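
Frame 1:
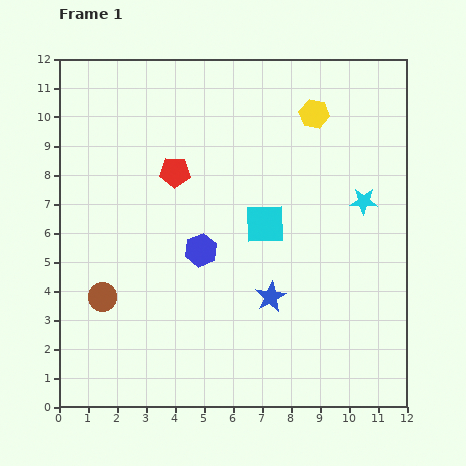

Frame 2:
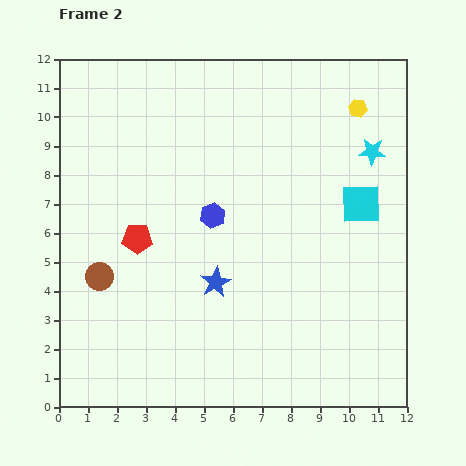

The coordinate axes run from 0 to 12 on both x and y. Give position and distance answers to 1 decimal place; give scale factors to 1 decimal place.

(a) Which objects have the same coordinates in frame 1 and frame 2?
none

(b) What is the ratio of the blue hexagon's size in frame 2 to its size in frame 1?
0.8×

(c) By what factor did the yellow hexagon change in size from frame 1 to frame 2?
0.6×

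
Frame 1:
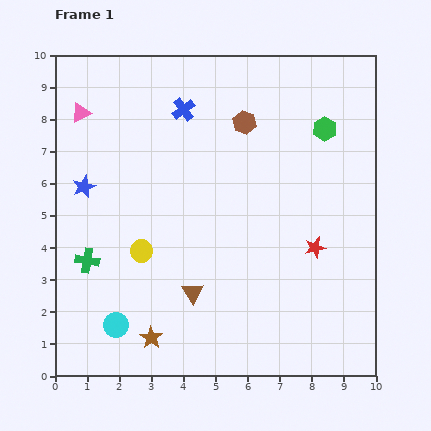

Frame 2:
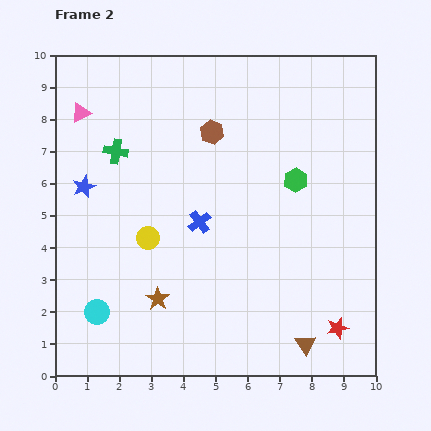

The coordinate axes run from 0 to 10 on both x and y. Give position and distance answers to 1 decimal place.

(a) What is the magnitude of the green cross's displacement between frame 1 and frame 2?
3.5

The green cross moved from (1.0, 3.6) to (1.9, 7.0), a distance of √(0.9² + 3.4²) ≈ 3.5.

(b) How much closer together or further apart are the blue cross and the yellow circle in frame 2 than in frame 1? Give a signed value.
-2.9

Distance in frame 1: 4.6. Distance in frame 2: 1.7.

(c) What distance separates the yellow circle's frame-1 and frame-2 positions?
0.4

The yellow circle moved from (2.7, 3.9) to (2.9, 4.3), a distance of √(0.2² + 0.4²) ≈ 0.4.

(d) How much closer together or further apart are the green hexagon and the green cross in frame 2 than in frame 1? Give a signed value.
-2.8

Distance in frame 1: 8.5. Distance in frame 2: 5.7.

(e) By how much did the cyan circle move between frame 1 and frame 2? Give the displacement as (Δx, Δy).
(-0.6, 0.4)

The cyan circle was at (1.9, 1.6) in frame 1 and (1.3, 2.0) in frame 2.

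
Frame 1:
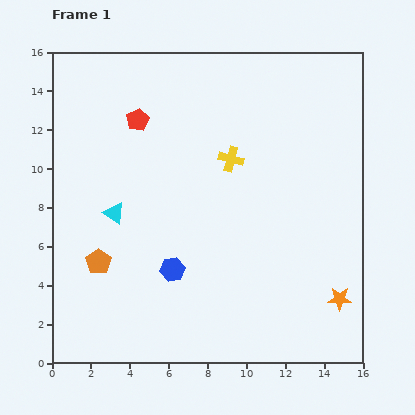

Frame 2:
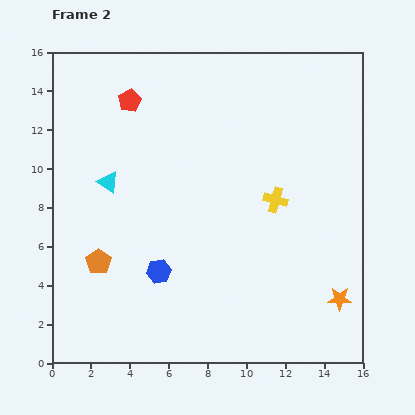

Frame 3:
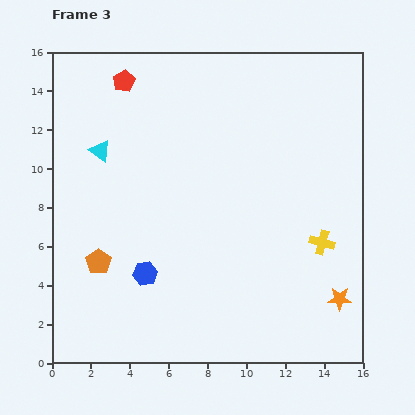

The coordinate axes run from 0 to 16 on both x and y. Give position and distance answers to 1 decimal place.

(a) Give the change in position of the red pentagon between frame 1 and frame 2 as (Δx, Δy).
(-0.4, 1.0)

The red pentagon was at (4.4, 12.5) in frame 1 and (4.0, 13.5) in frame 2.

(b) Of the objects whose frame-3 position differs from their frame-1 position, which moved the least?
the blue hexagon

(moved 1.4)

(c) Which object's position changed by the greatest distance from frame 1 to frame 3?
the yellow cross

(moved 6.4; next 3.3)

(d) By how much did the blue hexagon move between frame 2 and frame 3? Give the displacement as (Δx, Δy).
(-0.7, -0.1)

The blue hexagon was at (5.5, 4.7) in frame 2 and (4.8, 4.6) in frame 3.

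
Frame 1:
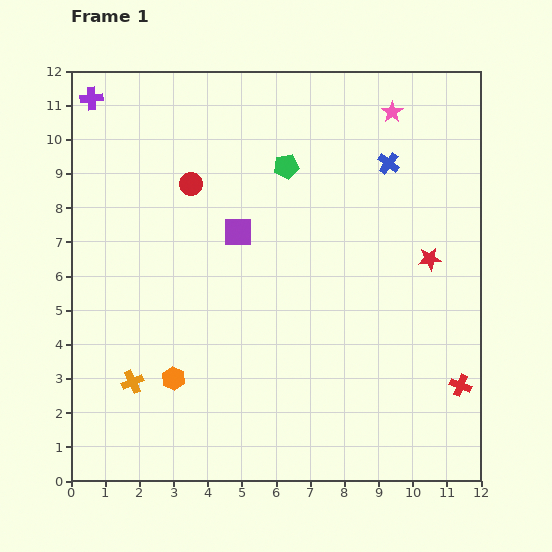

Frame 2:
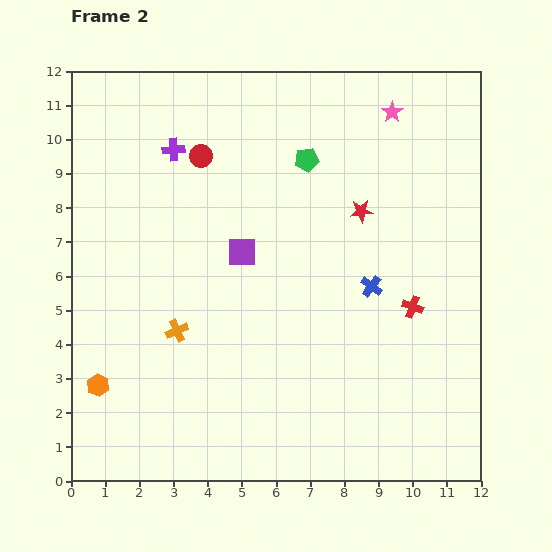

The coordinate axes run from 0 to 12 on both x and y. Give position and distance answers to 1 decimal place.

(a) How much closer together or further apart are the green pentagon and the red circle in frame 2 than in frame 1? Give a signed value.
+0.3

Distance in frame 1: 2.8. Distance in frame 2: 3.1.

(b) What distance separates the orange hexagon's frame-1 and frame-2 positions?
2.2

The orange hexagon moved from (3.0, 3.0) to (0.8, 2.8), a distance of √(2.2² + 0.2²) ≈ 2.2.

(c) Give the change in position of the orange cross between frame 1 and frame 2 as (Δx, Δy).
(1.3, 1.5)

The orange cross was at (1.8, 2.9) in frame 1 and (3.1, 4.4) in frame 2.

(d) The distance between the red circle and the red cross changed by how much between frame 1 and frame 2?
-2.3

Distance in frame 1: 9.9. Distance in frame 2: 7.6.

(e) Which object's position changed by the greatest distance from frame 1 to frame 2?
the blue cross

(moved 3.6; next 2.8)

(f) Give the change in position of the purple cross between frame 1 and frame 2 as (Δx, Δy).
(2.4, -1.5)

The purple cross was at (0.6, 11.2) in frame 1 and (3.0, 9.7) in frame 2.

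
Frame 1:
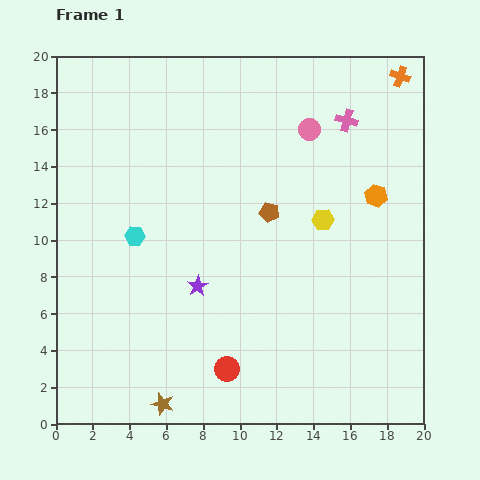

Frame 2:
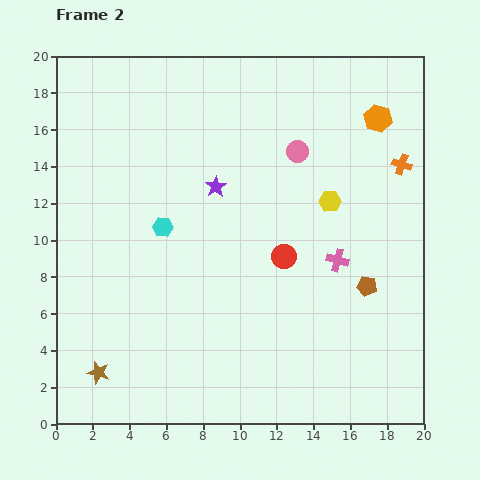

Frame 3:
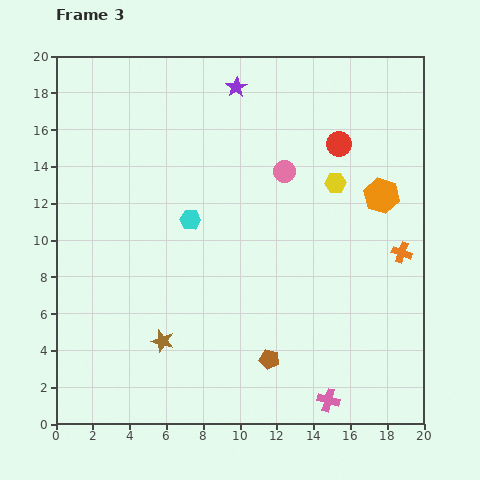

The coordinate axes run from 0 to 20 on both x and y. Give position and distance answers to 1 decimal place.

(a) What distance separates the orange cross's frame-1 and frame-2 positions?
4.8

The orange cross moved from (18.7, 18.9) to (18.8, 14.1), a distance of √(0.1² + 4.8²) ≈ 4.8.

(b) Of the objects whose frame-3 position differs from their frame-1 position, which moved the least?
the orange hexagon

(moved 0.3)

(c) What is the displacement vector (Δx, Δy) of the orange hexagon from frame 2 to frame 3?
(0.2, -4.2)

The orange hexagon was at (17.5, 16.6) in frame 2 and (17.7, 12.4) in frame 3.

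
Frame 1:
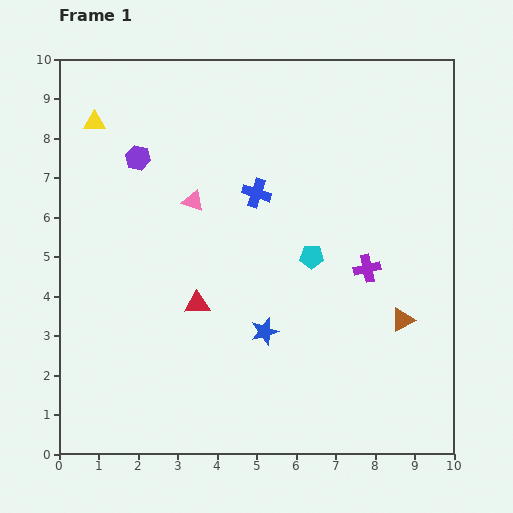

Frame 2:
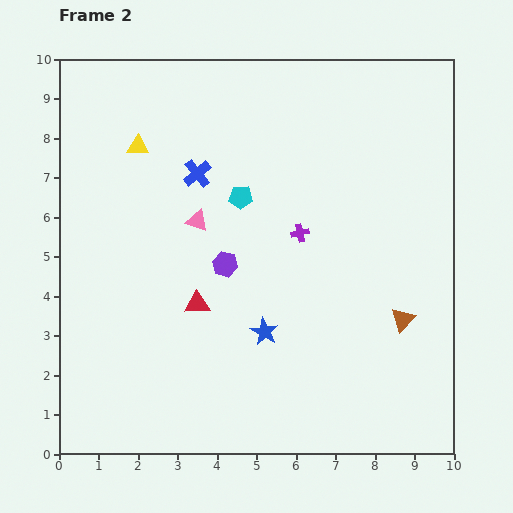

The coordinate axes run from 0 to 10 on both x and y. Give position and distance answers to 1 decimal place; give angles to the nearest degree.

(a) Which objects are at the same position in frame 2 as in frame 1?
the blue star, the brown triangle, the red triangle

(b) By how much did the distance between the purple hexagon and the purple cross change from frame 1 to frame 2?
-4.3

Distance in frame 1: 6.4. Distance in frame 2: 2.1.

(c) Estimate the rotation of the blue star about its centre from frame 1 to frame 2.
27° counter-clockwise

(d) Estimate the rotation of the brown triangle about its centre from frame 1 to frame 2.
18° counter-clockwise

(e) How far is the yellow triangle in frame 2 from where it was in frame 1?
1.3

The yellow triangle moved from (0.9, 8.4) to (2.0, 7.8), a distance of √(1.1² + 0.6²) ≈ 1.3.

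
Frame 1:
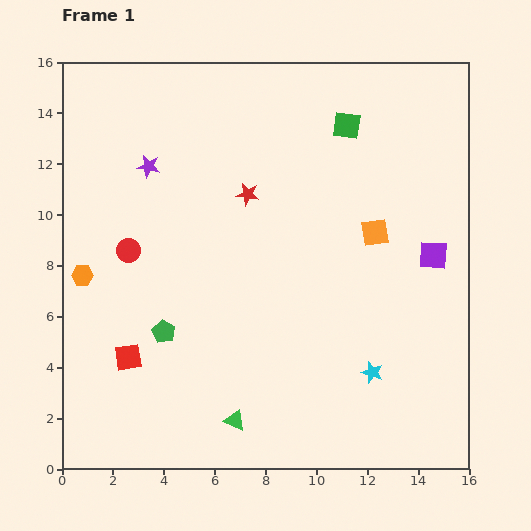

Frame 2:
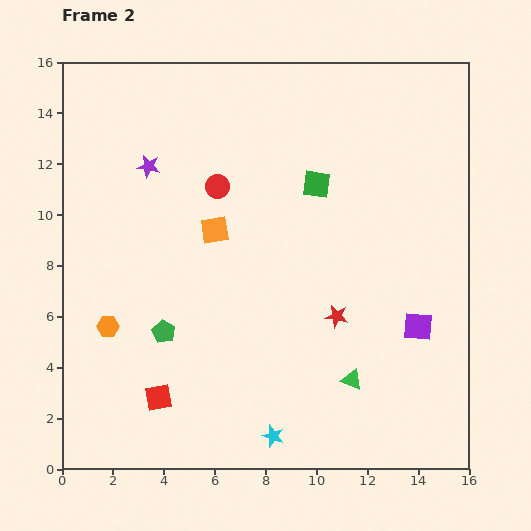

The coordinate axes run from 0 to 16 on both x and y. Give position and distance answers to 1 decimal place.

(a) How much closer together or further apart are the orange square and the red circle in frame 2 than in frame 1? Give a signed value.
-8.0

Distance in frame 1: 9.7. Distance in frame 2: 1.7.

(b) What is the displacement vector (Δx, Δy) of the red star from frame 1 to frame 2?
(3.5, -4.8)

The red star was at (7.3, 10.8) in frame 1 and (10.8, 6.0) in frame 2.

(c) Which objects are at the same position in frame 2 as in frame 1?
the purple star, the green pentagon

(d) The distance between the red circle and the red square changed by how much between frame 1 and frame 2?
+4.4

Distance in frame 1: 4.2. Distance in frame 2: 8.6.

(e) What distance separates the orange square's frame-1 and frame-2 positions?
6.3

The orange square moved from (12.3, 9.3) to (6.0, 9.4), a distance of √(6.3² + 0.1²) ≈ 6.3.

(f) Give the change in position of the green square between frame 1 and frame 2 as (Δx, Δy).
(-1.2, -2.3)

The green square was at (11.2, 13.5) in frame 1 and (10.0, 11.2) in frame 2.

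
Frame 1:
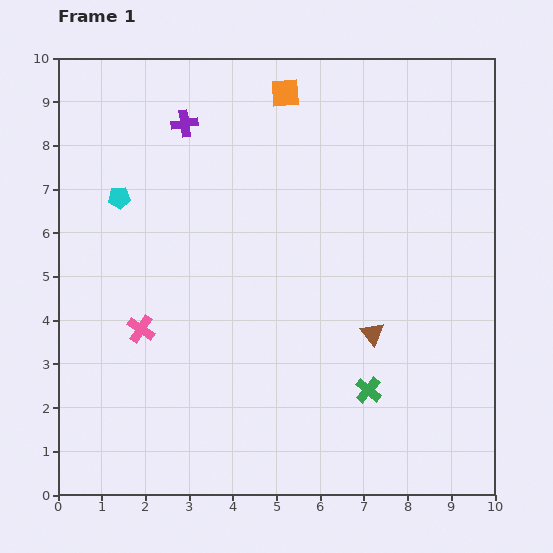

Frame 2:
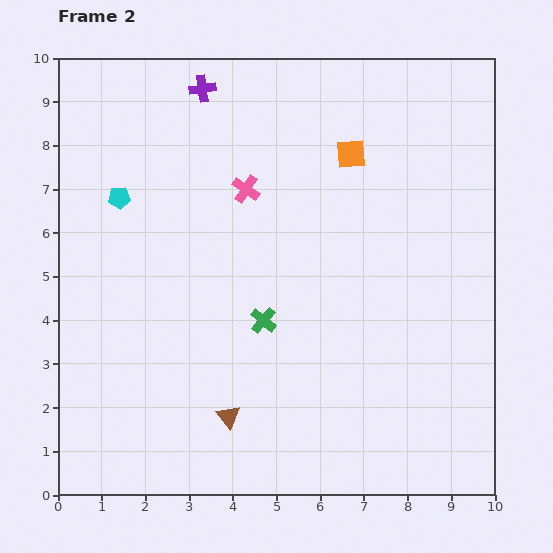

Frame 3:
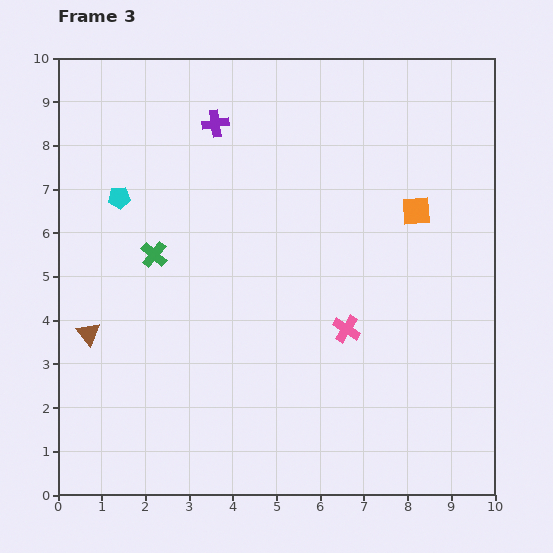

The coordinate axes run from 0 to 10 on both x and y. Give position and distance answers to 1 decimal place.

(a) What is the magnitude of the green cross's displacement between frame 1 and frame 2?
2.9

The green cross moved from (7.1, 2.4) to (4.7, 4.0), a distance of √(2.4² + 1.6²) ≈ 2.9.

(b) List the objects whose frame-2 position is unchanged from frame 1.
the cyan pentagon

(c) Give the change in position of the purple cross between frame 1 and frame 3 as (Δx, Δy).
(0.7, 0.0)

The purple cross was at (2.9, 8.5) in frame 1 and (3.6, 8.5) in frame 3.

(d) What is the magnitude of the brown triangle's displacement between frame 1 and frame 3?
6.5

The brown triangle moved from (7.2, 3.7) to (0.7, 3.7), a distance of √(6.5² + 0.0²) ≈ 6.5.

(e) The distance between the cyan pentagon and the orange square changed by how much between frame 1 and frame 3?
+2.3

Distance in frame 1: 4.5. Distance in frame 3: 6.8.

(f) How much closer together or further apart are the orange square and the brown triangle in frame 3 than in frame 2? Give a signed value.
+1.4

Distance in frame 2: 6.6. Distance in frame 3: 8.0.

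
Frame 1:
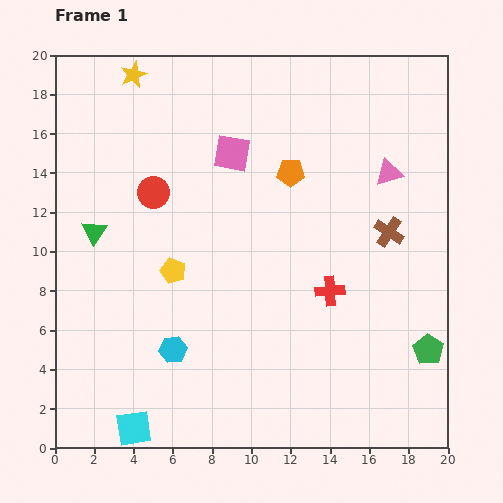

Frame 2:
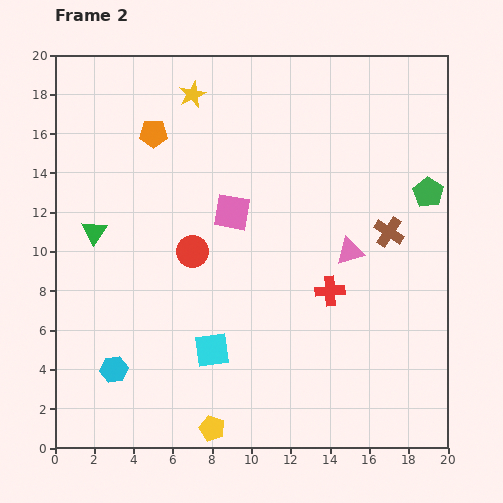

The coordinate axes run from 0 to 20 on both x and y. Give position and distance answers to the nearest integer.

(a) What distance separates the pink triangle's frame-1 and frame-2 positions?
4

The pink triangle moved from (17, 14) to (15, 10), a distance of √(2² + 4²) ≈ 4.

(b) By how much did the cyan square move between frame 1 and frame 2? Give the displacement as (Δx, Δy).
(4, 4)

The cyan square was at (4, 1) in frame 1 and (8, 5) in frame 2.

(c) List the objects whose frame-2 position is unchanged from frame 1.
the red cross, the green triangle, the brown cross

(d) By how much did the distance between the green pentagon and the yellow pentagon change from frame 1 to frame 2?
+2

Distance in frame 1: 14. Distance in frame 2: 16.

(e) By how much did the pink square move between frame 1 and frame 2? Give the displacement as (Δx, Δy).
(0, -3)

The pink square was at (9, 15) in frame 1 and (9, 12) in frame 2.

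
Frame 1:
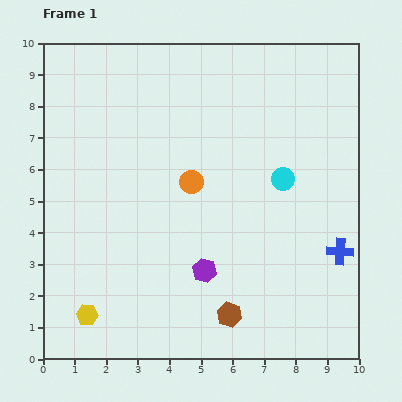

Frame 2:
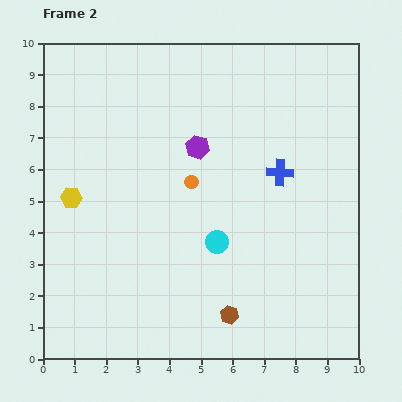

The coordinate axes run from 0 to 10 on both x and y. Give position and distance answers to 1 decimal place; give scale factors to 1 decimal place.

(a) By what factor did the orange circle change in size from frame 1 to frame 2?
0.6×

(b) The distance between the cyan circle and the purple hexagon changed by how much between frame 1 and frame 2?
-0.7

Distance in frame 1: 3.8. Distance in frame 2: 3.1.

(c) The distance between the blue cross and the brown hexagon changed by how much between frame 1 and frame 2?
+0.8

Distance in frame 1: 4.0. Distance in frame 2: 4.8.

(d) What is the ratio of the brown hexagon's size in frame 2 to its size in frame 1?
0.7×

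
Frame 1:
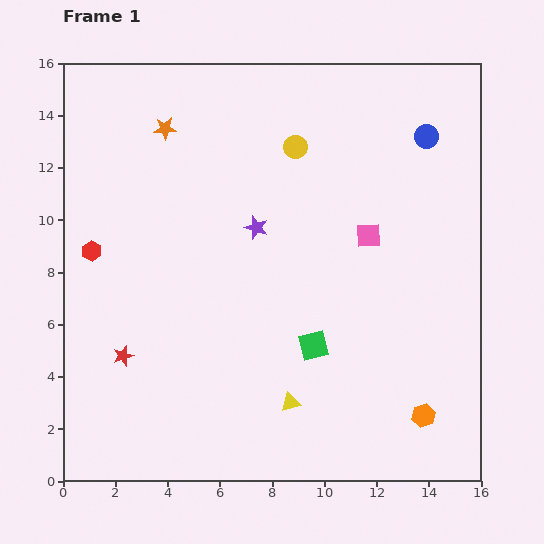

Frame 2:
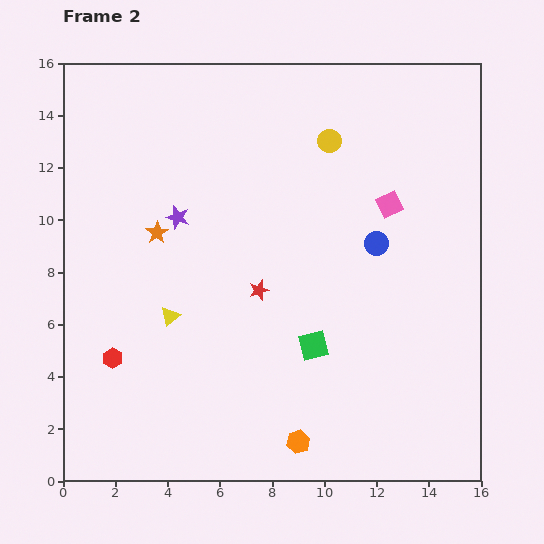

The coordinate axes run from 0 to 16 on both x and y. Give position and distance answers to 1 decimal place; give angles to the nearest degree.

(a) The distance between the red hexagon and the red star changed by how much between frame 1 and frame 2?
+2.0

Distance in frame 1: 4.2. Distance in frame 2: 6.2.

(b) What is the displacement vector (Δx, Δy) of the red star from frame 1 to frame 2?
(5.2, 2.5)

The red star was at (2.3, 4.8) in frame 1 and (7.5, 7.3) in frame 2.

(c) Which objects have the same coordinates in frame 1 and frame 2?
the green square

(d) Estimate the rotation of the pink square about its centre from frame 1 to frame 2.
22° counter-clockwise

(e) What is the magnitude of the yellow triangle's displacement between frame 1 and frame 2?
5.7

The yellow triangle moved from (8.7, 3.0) to (4.1, 6.3), a distance of √(4.6² + 3.3²) ≈ 5.7.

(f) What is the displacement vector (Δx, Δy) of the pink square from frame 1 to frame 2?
(0.8, 1.2)

The pink square was at (11.7, 9.4) in frame 1 and (12.5, 10.6) in frame 2.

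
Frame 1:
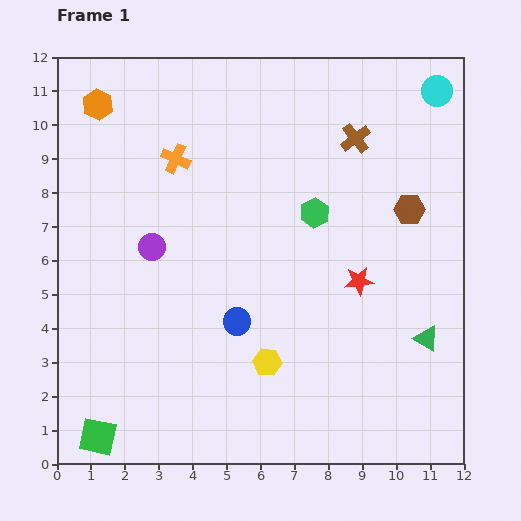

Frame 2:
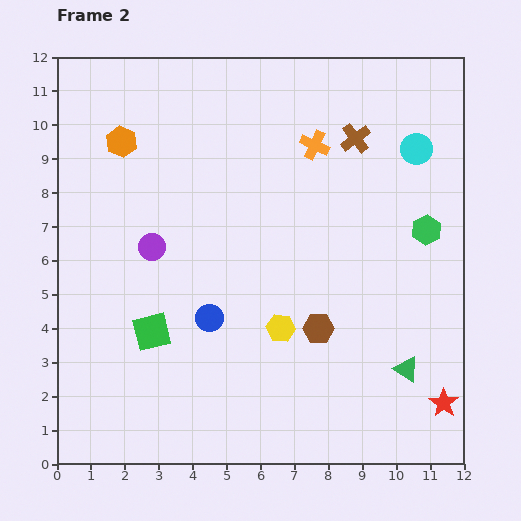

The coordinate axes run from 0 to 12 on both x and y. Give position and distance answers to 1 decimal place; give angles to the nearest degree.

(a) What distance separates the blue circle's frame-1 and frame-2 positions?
0.8

The blue circle moved from (5.3, 4.2) to (4.5, 4.3), a distance of √(0.8² + 0.1²) ≈ 0.8.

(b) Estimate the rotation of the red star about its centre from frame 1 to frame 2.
31° counter-clockwise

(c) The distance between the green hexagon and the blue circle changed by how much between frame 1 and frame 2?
+3.0

Distance in frame 1: 3.9. Distance in frame 2: 6.9.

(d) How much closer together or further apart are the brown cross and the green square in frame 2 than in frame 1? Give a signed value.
-3.3

Distance in frame 1: 11.6. Distance in frame 2: 8.3.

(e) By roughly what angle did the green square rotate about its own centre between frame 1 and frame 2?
27° counter-clockwise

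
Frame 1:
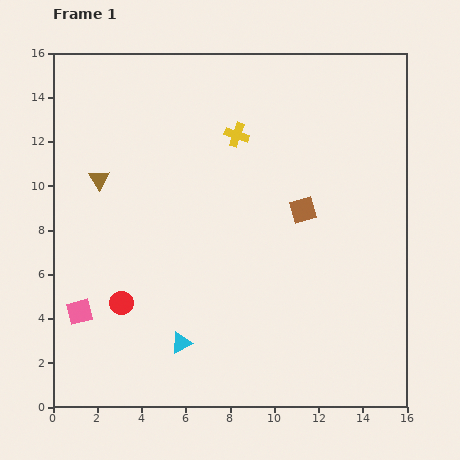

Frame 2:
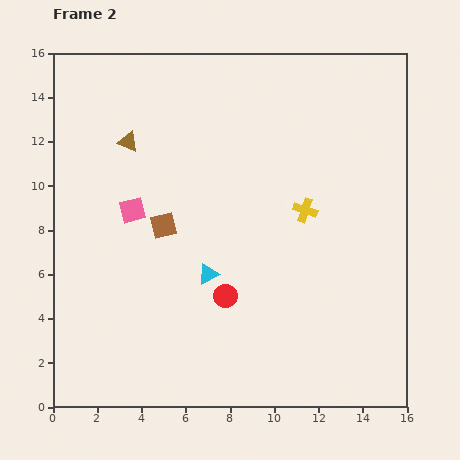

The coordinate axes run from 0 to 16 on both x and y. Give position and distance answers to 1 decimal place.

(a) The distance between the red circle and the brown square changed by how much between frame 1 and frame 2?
-4.9

Distance in frame 1: 9.2. Distance in frame 2: 4.3.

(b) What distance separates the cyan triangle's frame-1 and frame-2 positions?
3.3

The cyan triangle moved from (5.8, 2.9) to (7.0, 6.0), a distance of √(1.2² + 3.1²) ≈ 3.3.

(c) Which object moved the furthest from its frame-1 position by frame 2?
the brown square

(moved 6.3; next 5.2)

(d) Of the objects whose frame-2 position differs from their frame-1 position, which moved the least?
the brown triangle

(moved 2.1)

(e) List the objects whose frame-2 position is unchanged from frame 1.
none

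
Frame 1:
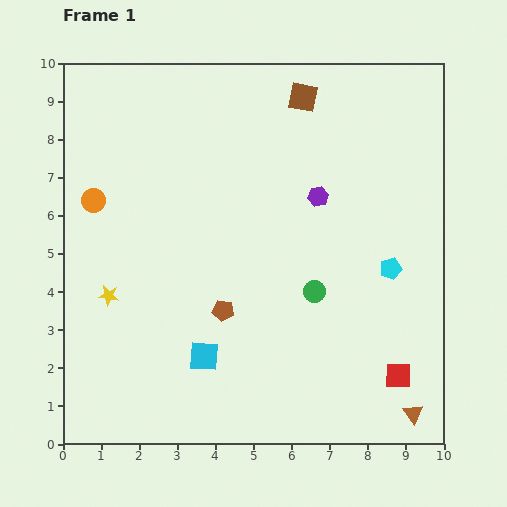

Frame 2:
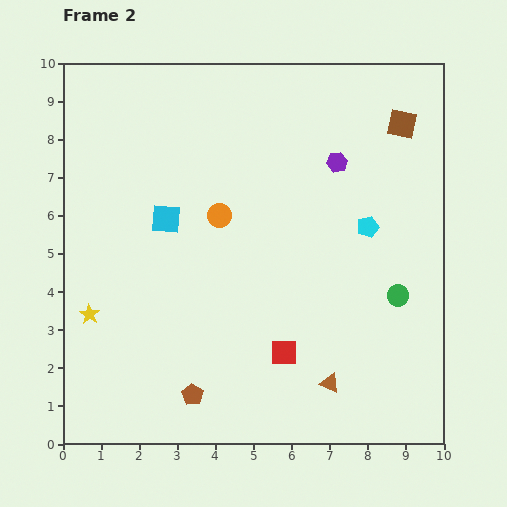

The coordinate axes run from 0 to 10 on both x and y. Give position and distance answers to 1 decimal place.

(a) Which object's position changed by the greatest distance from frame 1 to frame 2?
the cyan square

(moved 3.7; next 3.3)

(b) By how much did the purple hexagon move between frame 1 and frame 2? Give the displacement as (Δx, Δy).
(0.5, 0.9)

The purple hexagon was at (6.7, 6.5) in frame 1 and (7.2, 7.4) in frame 2.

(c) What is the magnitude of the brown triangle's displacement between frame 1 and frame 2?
2.3

The brown triangle moved from (9.2, 0.8) to (7.0, 1.6), a distance of √(2.2² + 0.8²) ≈ 2.3.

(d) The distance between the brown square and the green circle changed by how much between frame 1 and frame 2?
-0.6

Distance in frame 1: 5.1. Distance in frame 2: 4.5.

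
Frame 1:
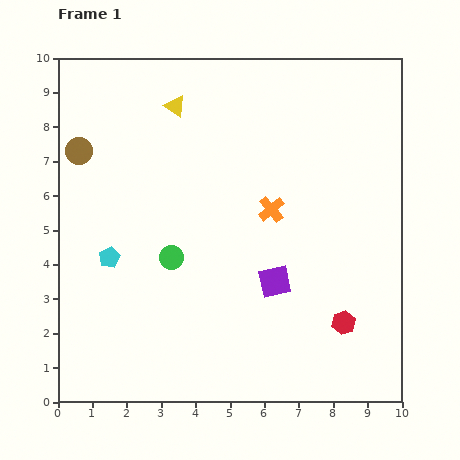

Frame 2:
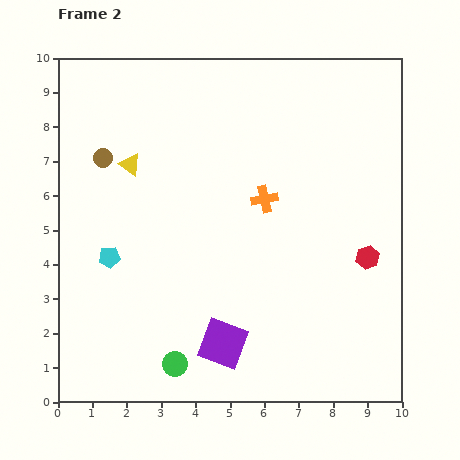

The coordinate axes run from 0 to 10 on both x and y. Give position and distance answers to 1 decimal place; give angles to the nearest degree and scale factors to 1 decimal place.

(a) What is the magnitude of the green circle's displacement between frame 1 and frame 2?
3.1

The green circle moved from (3.3, 4.2) to (3.4, 1.1), a distance of √(0.1² + 3.1²) ≈ 3.1.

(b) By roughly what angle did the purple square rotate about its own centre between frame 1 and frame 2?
33° clockwise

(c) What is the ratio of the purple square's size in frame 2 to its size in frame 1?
1.5×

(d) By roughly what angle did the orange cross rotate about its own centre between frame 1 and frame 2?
28° clockwise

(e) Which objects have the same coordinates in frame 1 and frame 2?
the cyan pentagon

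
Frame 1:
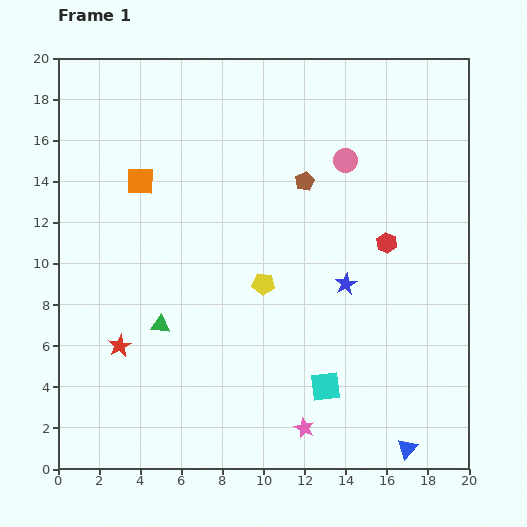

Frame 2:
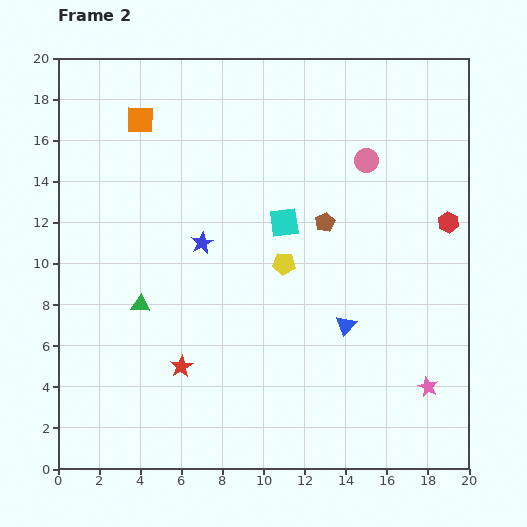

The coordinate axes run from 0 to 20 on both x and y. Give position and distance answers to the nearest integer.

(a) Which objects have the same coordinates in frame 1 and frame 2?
none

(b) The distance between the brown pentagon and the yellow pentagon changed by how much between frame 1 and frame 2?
-2

Distance in frame 1: 5. Distance in frame 2: 3.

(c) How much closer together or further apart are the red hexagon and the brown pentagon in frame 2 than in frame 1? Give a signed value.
+1

Distance in frame 1: 5. Distance in frame 2: 6.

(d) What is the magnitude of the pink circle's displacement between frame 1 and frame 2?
1

The pink circle moved from (14, 15) to (15, 15), a distance of √(1² + 0²) ≈ 1.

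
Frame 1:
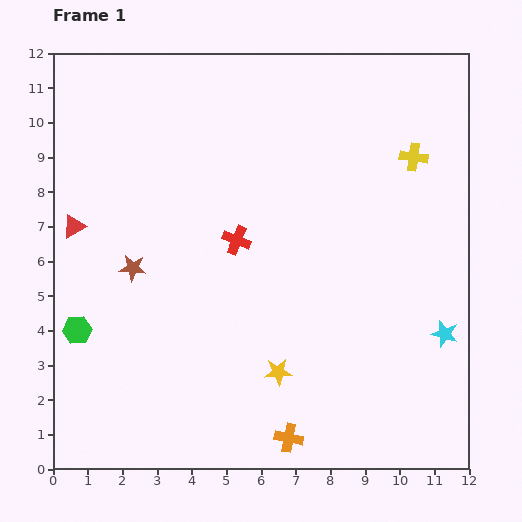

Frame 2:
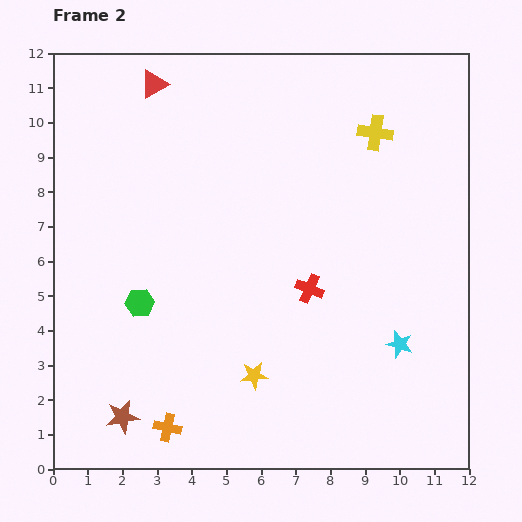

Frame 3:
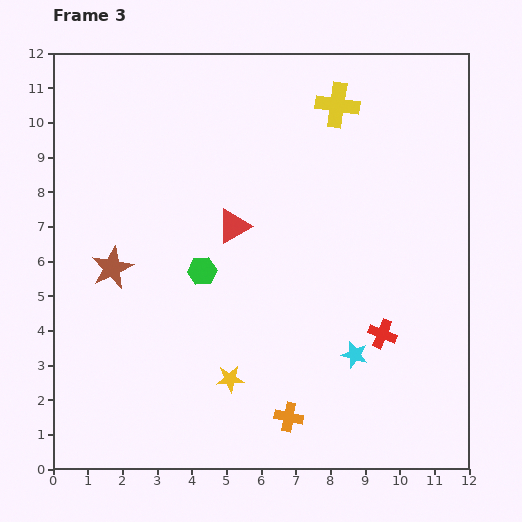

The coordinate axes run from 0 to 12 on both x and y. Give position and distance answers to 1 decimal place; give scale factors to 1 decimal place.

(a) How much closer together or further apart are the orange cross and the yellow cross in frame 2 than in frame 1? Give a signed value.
+1.5

Distance in frame 1: 8.9. Distance in frame 2: 10.4.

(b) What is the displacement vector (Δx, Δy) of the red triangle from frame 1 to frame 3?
(4.6, 0.0)

The red triangle was at (0.6, 7.0) in frame 1 and (5.2, 7.0) in frame 3.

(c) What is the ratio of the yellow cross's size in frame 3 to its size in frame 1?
1.6×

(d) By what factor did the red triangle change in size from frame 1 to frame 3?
1.4×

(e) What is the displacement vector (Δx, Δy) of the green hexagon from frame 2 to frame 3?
(1.8, 0.9)

The green hexagon was at (2.5, 4.8) in frame 2 and (4.3, 5.7) in frame 3.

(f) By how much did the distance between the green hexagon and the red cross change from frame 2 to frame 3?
+0.6

Distance in frame 2: 4.9. Distance in frame 3: 5.5.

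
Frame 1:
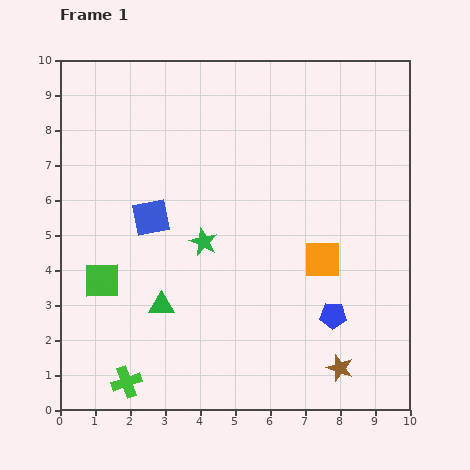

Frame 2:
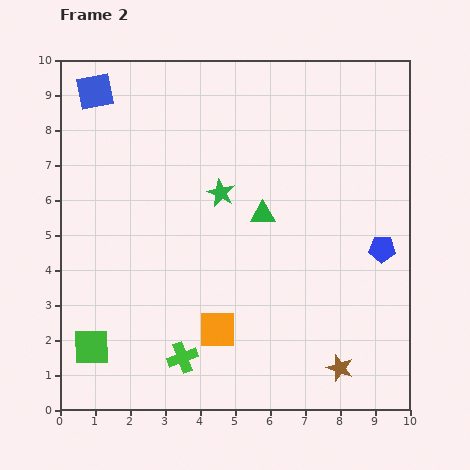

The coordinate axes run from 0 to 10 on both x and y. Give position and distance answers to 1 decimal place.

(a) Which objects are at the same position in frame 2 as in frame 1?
the brown star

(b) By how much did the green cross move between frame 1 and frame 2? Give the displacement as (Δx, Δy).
(1.6, 0.7)

The green cross was at (1.9, 0.8) in frame 1 and (3.5, 1.5) in frame 2.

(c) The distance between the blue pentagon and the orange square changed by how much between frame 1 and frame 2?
+3.6

Distance in frame 1: 1.6. Distance in frame 2: 5.2.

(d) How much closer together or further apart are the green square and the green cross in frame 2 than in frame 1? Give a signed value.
-0.4

Distance in frame 1: 3.0. Distance in frame 2: 2.6.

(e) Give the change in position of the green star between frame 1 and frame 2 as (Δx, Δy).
(0.5, 1.4)

The green star was at (4.1, 4.8) in frame 1 and (4.6, 6.2) in frame 2.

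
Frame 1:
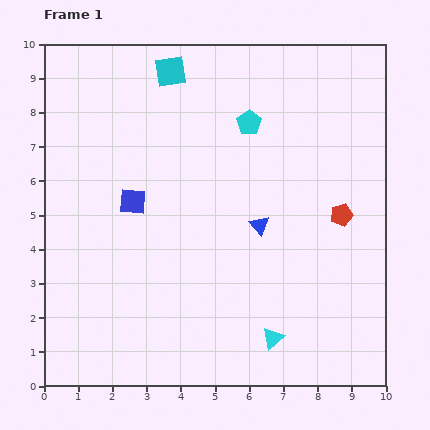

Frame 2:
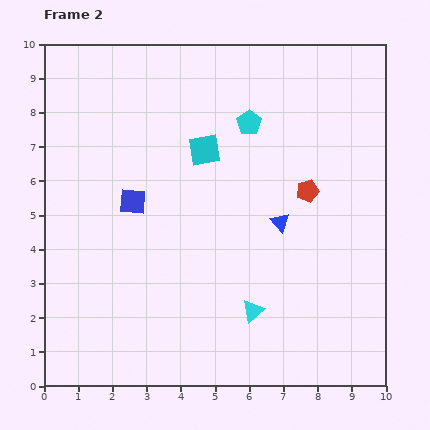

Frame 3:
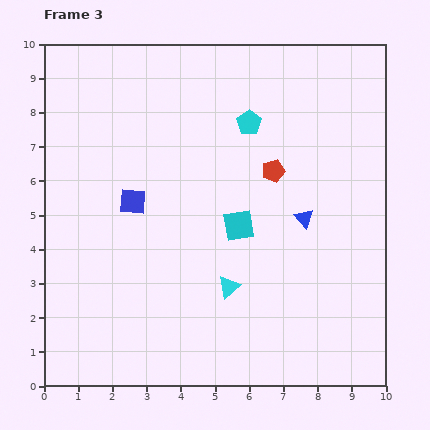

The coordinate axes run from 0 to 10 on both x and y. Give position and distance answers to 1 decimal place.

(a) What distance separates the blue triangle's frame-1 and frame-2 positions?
0.6

The blue triangle moved from (6.3, 4.7) to (6.9, 4.8), a distance of √(0.6² + 0.1²) ≈ 0.6.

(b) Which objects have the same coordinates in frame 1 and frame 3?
the cyan pentagon, the blue square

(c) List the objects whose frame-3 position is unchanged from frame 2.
the cyan pentagon, the blue square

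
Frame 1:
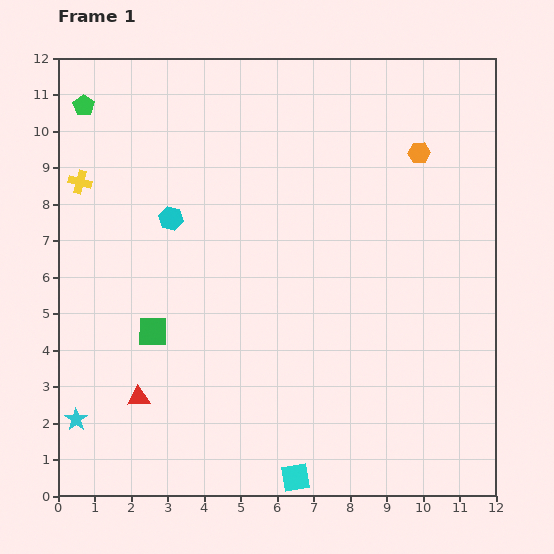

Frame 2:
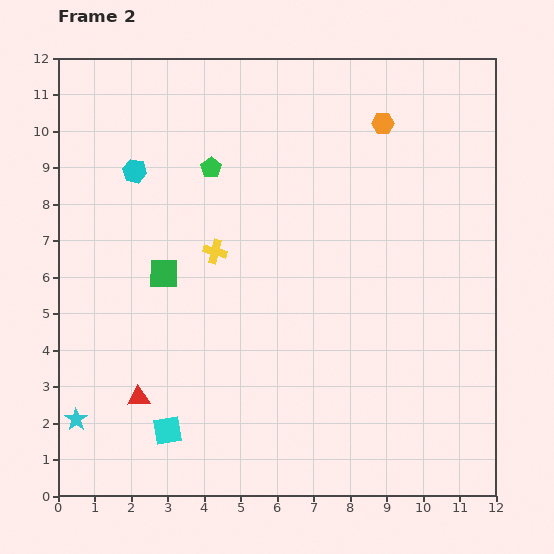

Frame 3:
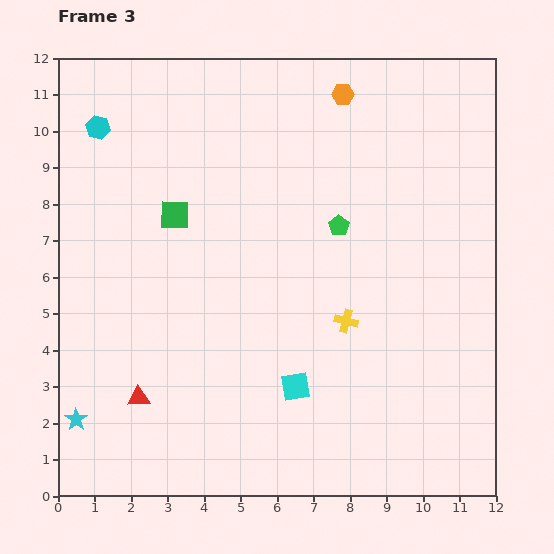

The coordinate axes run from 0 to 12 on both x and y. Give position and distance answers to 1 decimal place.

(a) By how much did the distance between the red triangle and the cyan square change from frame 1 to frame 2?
-3.6

Distance in frame 1: 4.8. Distance in frame 2: 1.2.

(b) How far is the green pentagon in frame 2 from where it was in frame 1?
3.9

The green pentagon moved from (0.7, 10.7) to (4.2, 9.0), a distance of √(3.5² + 1.7²) ≈ 3.9.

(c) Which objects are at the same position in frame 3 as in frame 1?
the cyan star, the red triangle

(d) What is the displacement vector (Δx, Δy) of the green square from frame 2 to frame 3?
(0.3, 1.6)

The green square was at (2.9, 6.1) in frame 2 and (3.2, 7.7) in frame 3.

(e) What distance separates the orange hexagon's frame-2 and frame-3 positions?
1.4

The orange hexagon moved from (8.9, 10.2) to (7.8, 11.0), a distance of √(1.1² + 0.8²) ≈ 1.4.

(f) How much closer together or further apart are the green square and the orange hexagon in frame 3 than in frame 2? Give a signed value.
-1.6

Distance in frame 2: 7.3. Distance in frame 3: 5.7.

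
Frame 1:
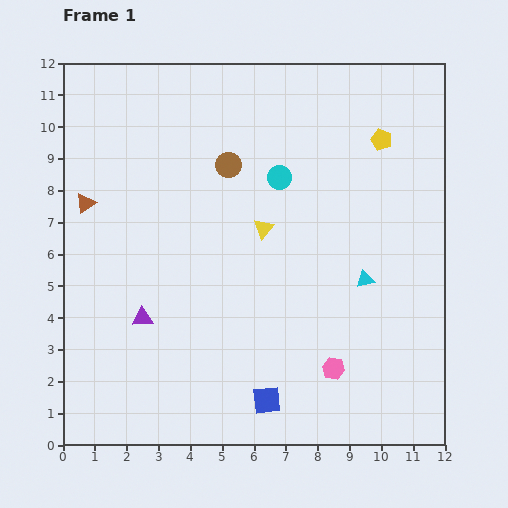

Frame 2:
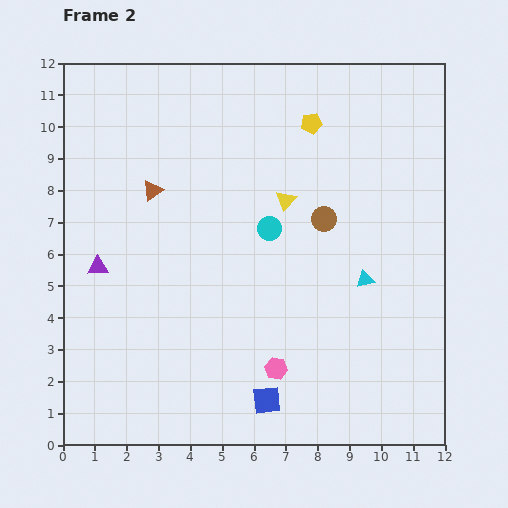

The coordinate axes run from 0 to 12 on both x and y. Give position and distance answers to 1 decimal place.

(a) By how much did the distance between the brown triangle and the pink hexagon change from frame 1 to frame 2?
-2.6

Distance in frame 1: 9.4. Distance in frame 2: 6.8.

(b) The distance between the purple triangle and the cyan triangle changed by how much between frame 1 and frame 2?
+1.3

Distance in frame 1: 7.1. Distance in frame 2: 8.4.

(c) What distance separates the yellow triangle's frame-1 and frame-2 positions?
1.1

The yellow triangle moved from (6.3, 6.8) to (7.0, 7.7), a distance of √(0.7² + 0.9²) ≈ 1.1.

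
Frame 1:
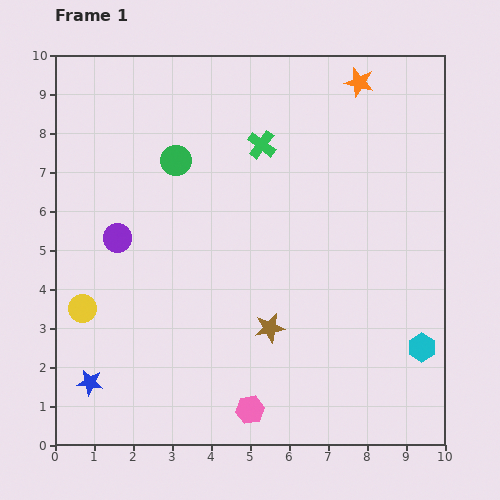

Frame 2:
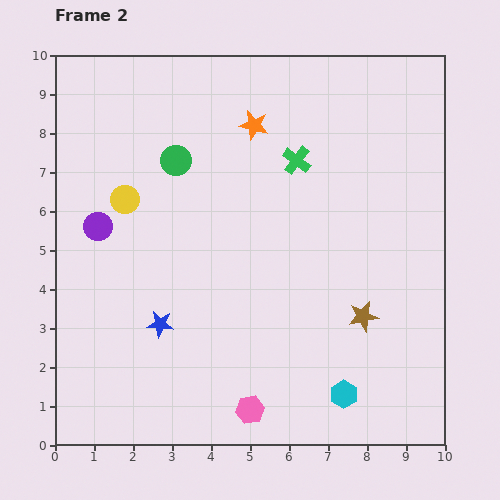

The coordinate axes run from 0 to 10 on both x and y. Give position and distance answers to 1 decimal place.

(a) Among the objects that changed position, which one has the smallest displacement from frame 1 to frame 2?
the purple circle

(moved 0.6)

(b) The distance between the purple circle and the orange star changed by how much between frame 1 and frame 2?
-2.6

Distance in frame 1: 7.4. Distance in frame 2: 4.8.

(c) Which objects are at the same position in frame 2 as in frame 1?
the green circle, the pink hexagon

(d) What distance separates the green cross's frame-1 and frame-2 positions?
1.0

The green cross moved from (5.3, 7.7) to (6.2, 7.3), a distance of √(0.9² + 0.4²) ≈ 1.0.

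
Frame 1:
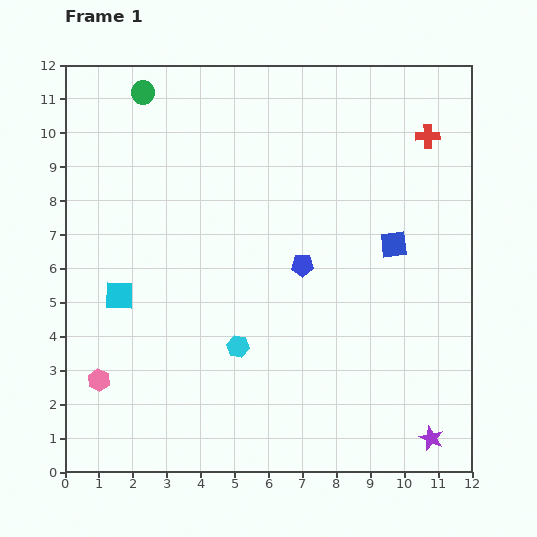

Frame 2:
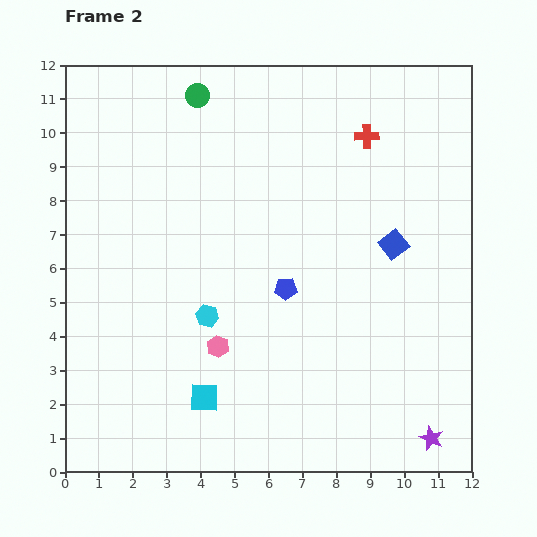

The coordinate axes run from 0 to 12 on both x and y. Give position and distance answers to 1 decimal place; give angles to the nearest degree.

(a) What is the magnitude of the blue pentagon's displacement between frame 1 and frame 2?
0.9

The blue pentagon moved from (7.0, 6.1) to (6.5, 5.4), a distance of √(0.5² + 0.7²) ≈ 0.9.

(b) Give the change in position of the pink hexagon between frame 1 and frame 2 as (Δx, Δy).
(3.5, 1.0)

The pink hexagon was at (1.0, 2.7) in frame 1 and (4.5, 3.7) in frame 2.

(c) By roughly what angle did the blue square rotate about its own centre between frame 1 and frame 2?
31° counter-clockwise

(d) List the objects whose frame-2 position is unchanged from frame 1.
the blue square, the purple star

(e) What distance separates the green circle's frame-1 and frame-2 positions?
1.6

The green circle moved from (2.3, 11.2) to (3.9, 11.1), a distance of √(1.6² + 0.1²) ≈ 1.6.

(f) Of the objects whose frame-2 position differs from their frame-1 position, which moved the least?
the blue pentagon

(moved 0.9)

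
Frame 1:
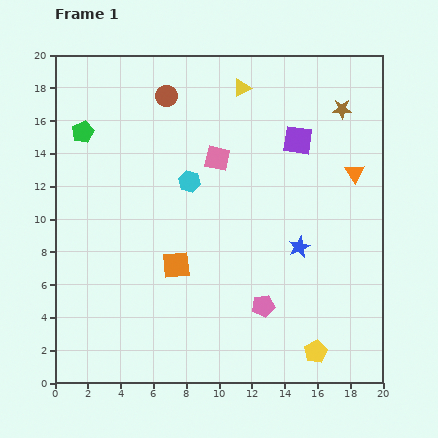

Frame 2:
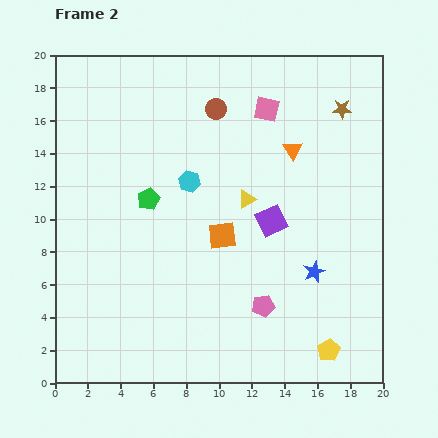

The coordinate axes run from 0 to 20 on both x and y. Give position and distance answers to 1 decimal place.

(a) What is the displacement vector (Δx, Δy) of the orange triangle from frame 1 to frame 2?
(-3.8, 1.4)

The orange triangle was at (18.3, 12.8) in frame 1 and (14.5, 14.2) in frame 2.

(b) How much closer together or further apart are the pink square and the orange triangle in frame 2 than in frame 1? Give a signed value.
-5.4

Distance in frame 1: 8.4. Distance in frame 2: 3.0.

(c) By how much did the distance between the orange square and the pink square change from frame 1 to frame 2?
+1.2

Distance in frame 1: 7.0. Distance in frame 2: 8.2.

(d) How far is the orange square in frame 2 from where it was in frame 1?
3.3

The orange square moved from (7.4, 7.2) to (10.2, 9.0), a distance of √(2.8² + 1.8²) ≈ 3.3.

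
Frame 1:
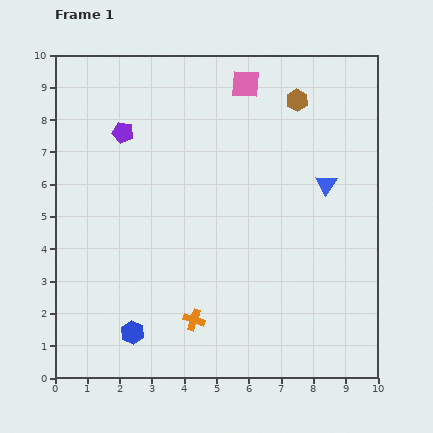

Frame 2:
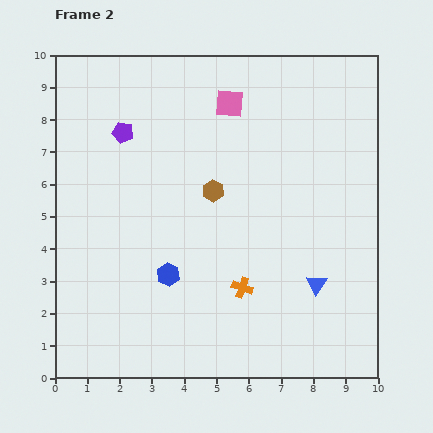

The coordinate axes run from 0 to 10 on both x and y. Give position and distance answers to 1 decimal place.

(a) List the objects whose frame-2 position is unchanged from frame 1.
the purple pentagon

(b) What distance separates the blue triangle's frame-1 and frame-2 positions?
3.1

The blue triangle moved from (8.4, 6.0) to (8.1, 2.9), a distance of √(0.3² + 3.1²) ≈ 3.1.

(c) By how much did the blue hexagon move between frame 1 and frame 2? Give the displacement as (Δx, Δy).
(1.1, 1.8)

The blue hexagon was at (2.4, 1.4) in frame 1 and (3.5, 3.2) in frame 2.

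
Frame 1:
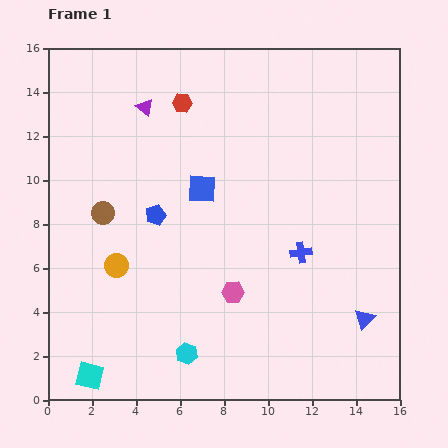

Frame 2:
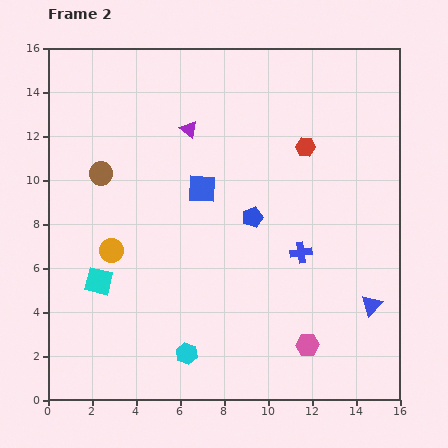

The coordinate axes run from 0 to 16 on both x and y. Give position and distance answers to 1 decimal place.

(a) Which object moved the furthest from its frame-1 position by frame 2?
the red hexagon

(moved 5.9; next 4.4)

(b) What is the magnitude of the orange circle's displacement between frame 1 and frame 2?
0.7

The orange circle moved from (3.1, 6.1) to (2.9, 6.8), a distance of √(0.2² + 0.7²) ≈ 0.7.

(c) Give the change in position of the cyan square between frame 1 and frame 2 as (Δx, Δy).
(0.4, 4.3)

The cyan square was at (1.9, 1.1) in frame 1 and (2.3, 5.4) in frame 2.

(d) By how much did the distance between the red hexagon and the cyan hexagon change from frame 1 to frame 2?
-0.6

Distance in frame 1: 11.4. Distance in frame 2: 10.8.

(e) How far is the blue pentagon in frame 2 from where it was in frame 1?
4.4

The blue pentagon moved from (4.9, 8.4) to (9.3, 8.3), a distance of √(4.4² + 0.1²) ≈ 4.4.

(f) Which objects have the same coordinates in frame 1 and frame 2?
the blue cross, the cyan hexagon, the blue square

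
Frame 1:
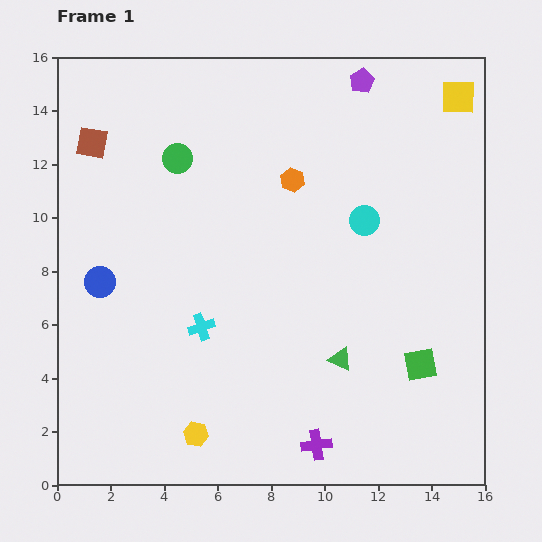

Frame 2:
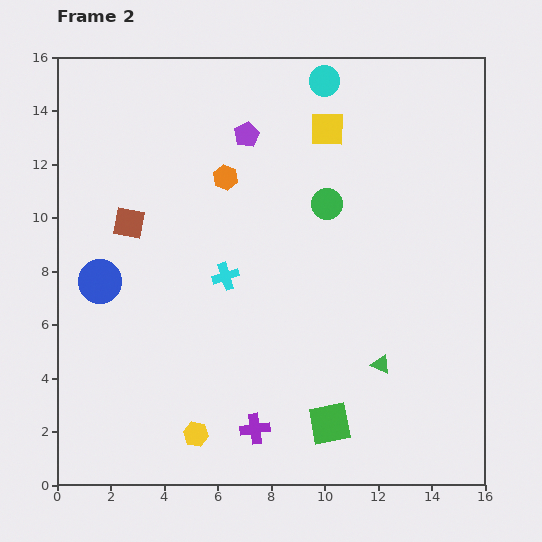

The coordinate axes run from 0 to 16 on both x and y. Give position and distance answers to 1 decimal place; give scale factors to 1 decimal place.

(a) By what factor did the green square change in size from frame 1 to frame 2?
1.3×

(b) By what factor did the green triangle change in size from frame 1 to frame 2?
0.8×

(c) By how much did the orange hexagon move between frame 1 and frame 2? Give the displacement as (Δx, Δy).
(-2.5, 0.1)

The orange hexagon was at (8.8, 11.4) in frame 1 and (6.3, 11.5) in frame 2.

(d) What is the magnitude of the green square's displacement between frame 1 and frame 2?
4.0

The green square moved from (13.6, 4.5) to (10.2, 2.3), a distance of √(3.4² + 2.2²) ≈ 4.0.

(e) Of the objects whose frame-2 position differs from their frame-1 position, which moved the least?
the green triangle

(moved 1.5)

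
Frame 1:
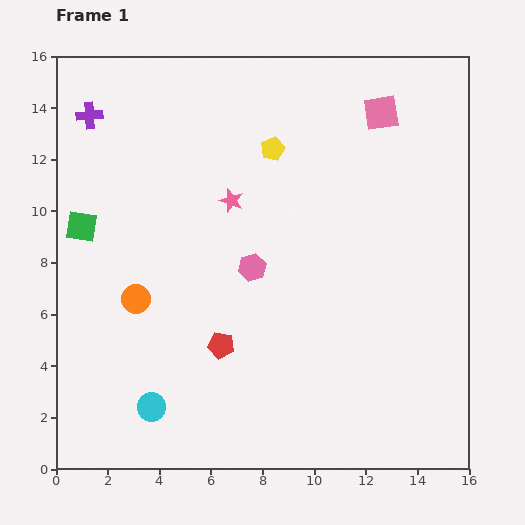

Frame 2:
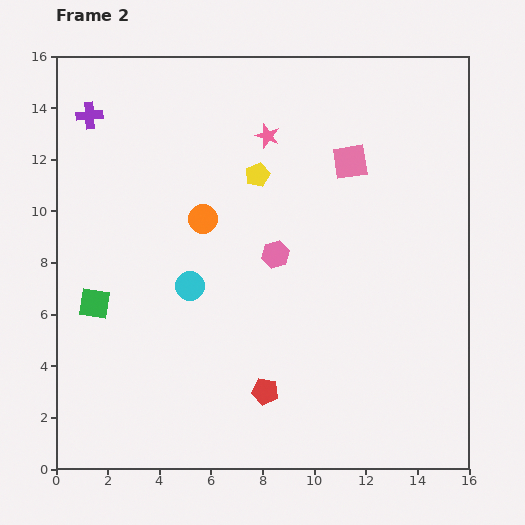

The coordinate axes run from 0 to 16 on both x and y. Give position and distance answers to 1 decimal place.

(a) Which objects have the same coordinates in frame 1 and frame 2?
the purple cross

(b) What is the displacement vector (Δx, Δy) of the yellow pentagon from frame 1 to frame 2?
(-0.6, -1.0)

The yellow pentagon was at (8.4, 12.4) in frame 1 and (7.8, 11.4) in frame 2.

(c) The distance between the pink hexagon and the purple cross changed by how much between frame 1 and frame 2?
+0.4

Distance in frame 1: 8.6. Distance in frame 2: 9.0.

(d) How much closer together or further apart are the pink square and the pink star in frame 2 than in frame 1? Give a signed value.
-3.3

Distance in frame 1: 6.7. Distance in frame 2: 3.4.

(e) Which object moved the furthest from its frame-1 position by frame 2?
the cyan circle

(moved 4.9; next 4.0)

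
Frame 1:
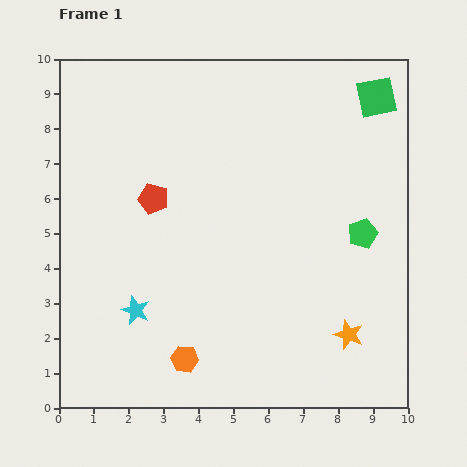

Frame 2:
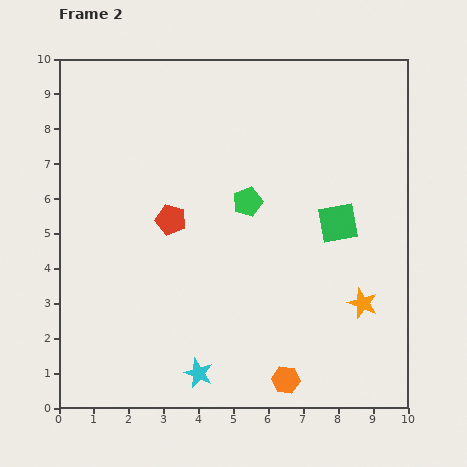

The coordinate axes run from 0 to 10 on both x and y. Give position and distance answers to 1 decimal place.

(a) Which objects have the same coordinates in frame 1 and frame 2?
none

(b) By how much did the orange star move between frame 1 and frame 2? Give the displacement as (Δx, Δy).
(0.4, 0.9)

The orange star was at (8.3, 2.1) in frame 1 and (8.7, 3.0) in frame 2.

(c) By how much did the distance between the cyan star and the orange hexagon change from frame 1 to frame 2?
+0.5

Distance in frame 1: 2.0. Distance in frame 2: 2.5.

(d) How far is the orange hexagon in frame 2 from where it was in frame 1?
3.0

The orange hexagon moved from (3.6, 1.4) to (6.5, 0.8), a distance of √(2.9² + 0.6²) ≈ 3.0.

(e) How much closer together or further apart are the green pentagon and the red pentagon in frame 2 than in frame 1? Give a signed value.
-3.8

Distance in frame 1: 6.1. Distance in frame 2: 2.3.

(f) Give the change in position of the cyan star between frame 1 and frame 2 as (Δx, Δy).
(1.8, -1.8)

The cyan star was at (2.2, 2.8) in frame 1 and (4.0, 1.0) in frame 2.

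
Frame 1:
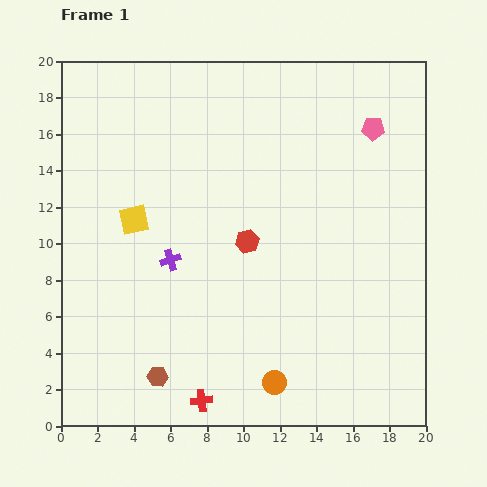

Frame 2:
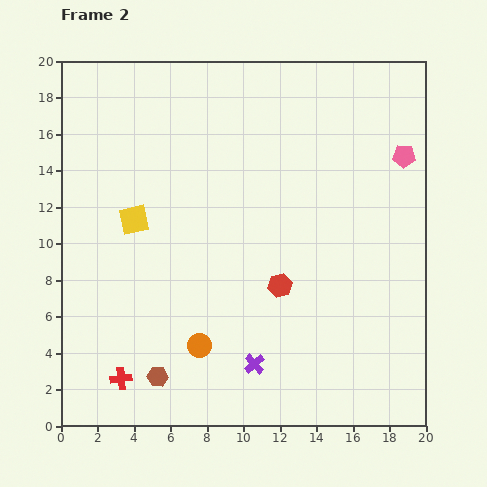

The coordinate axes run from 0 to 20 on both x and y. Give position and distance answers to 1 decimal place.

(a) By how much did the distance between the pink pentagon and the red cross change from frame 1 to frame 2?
+2.1

Distance in frame 1: 17.6. Distance in frame 2: 19.7.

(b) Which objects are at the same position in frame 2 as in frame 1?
the yellow square, the brown hexagon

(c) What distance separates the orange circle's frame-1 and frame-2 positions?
4.6

The orange circle moved from (11.7, 2.4) to (7.6, 4.4), a distance of √(4.1² + 2.0²) ≈ 4.6.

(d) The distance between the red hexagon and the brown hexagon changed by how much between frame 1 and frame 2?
-0.5

Distance in frame 1: 8.9. Distance in frame 2: 8.4.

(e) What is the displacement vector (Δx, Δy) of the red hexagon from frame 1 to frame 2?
(1.8, -2.4)

The red hexagon was at (10.2, 10.1) in frame 1 and (12.0, 7.7) in frame 2.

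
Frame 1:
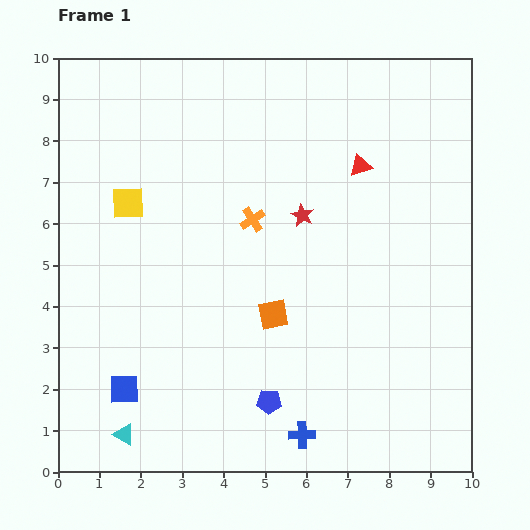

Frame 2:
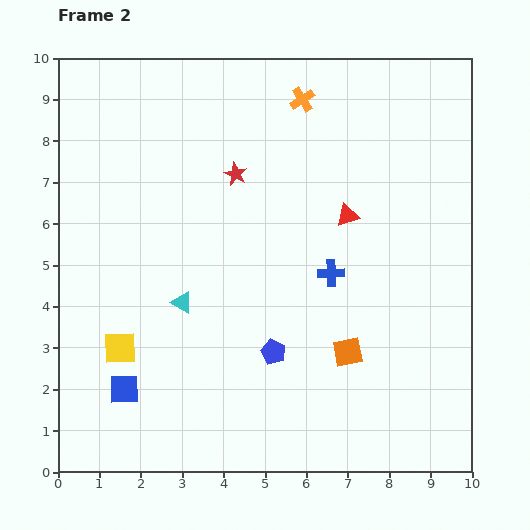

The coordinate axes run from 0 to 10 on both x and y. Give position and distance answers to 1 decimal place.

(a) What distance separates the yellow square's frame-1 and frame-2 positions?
3.5

The yellow square moved from (1.7, 6.5) to (1.5, 3.0), a distance of √(0.2² + 3.5²) ≈ 3.5.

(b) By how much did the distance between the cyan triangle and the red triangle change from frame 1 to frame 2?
-4.1

Distance in frame 1: 8.6. Distance in frame 2: 4.5.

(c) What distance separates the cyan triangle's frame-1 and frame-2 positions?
3.5

The cyan triangle moved from (1.6, 0.9) to (3.0, 4.1), a distance of √(1.4² + 3.2²) ≈ 3.5.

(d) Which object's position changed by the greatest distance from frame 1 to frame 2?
the blue cross

(moved 4.0; next 3.5)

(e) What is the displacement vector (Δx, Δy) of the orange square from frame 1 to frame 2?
(1.8, -0.9)

The orange square was at (5.2, 3.8) in frame 1 and (7.0, 2.9) in frame 2.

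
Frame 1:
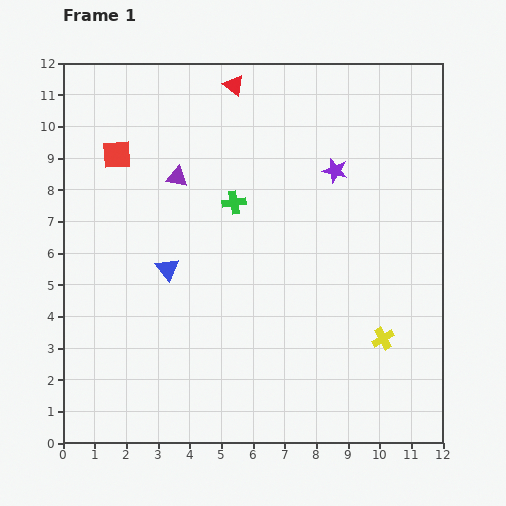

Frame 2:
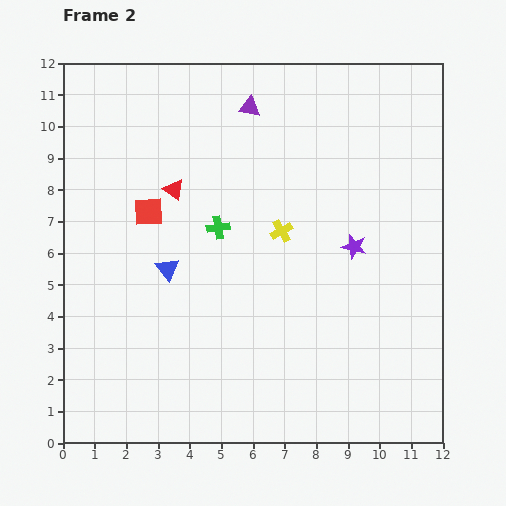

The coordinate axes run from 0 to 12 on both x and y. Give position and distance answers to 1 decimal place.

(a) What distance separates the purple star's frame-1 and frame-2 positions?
2.5

The purple star moved from (8.6, 8.6) to (9.2, 6.2), a distance of √(0.6² + 2.4²) ≈ 2.5.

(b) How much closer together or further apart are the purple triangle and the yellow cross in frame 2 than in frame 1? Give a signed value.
-4.3

Distance in frame 1: 8.3. Distance in frame 2: 4.0.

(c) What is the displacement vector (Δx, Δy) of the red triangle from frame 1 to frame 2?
(-1.9, -3.3)

The red triangle was at (5.4, 11.3) in frame 1 and (3.5, 8.0) in frame 2.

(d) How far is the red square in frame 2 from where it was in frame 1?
2.1

The red square moved from (1.7, 9.1) to (2.7, 7.3), a distance of √(1.0² + 1.8²) ≈ 2.1.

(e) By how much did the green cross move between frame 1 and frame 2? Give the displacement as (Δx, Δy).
(-0.5, -0.8)

The green cross was at (5.4, 7.6) in frame 1 and (4.9, 6.8) in frame 2.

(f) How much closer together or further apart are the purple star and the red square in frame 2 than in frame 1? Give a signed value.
-0.3

Distance in frame 1: 6.9. Distance in frame 2: 6.6.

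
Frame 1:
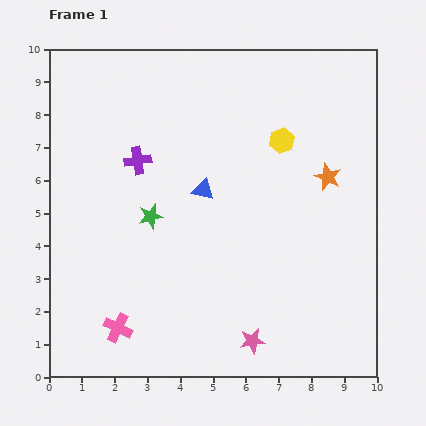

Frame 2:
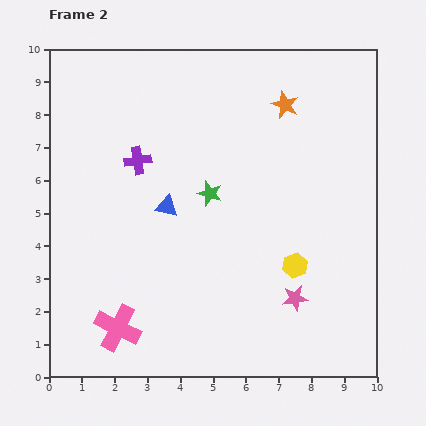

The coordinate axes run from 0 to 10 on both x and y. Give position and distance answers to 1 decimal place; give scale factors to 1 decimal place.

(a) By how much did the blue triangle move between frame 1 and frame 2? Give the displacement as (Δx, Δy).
(-1.1, -0.5)

The blue triangle was at (4.7, 5.7) in frame 1 and (3.6, 5.2) in frame 2.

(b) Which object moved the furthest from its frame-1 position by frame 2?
the yellow hexagon

(moved 3.8; next 2.6)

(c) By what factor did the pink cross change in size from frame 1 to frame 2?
1.6×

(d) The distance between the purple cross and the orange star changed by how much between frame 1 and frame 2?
-1.0

Distance in frame 1: 5.8. Distance in frame 2: 4.8.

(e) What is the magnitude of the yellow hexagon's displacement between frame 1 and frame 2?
3.8

The yellow hexagon moved from (7.1, 7.2) to (7.5, 3.4), a distance of √(0.4² + 3.8²) ≈ 3.8.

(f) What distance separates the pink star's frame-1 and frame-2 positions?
1.8

The pink star moved from (6.2, 1.1) to (7.5, 2.4), a distance of √(1.3² + 1.3²) ≈ 1.8.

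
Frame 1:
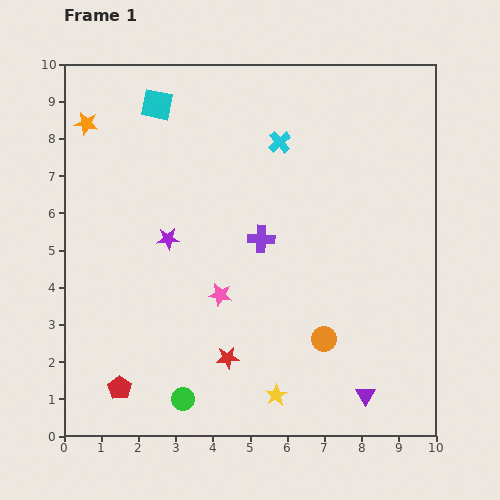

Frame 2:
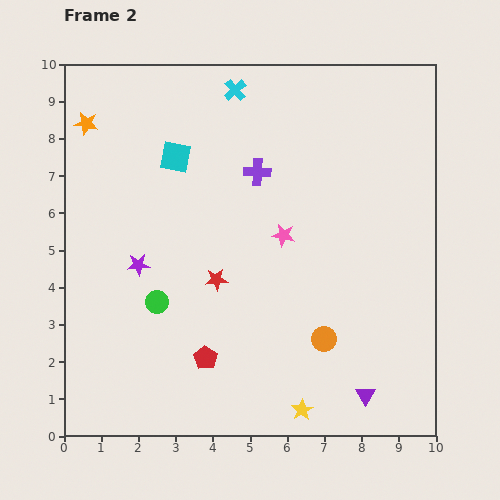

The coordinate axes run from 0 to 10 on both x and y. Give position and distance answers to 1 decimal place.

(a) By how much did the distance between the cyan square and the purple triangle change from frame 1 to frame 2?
-1.4

Distance in frame 1: 9.6. Distance in frame 2: 8.2.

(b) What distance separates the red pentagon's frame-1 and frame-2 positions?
2.4

The red pentagon moved from (1.5, 1.3) to (3.8, 2.1), a distance of √(2.3² + 0.8²) ≈ 2.4.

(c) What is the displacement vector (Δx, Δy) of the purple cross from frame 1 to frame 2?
(-0.1, 1.8)

The purple cross was at (5.3, 5.3) in frame 1 and (5.2, 7.1) in frame 2.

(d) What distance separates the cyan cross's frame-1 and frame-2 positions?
1.8

The cyan cross moved from (5.8, 7.9) to (4.6, 9.3), a distance of √(1.2² + 1.4²) ≈ 1.8.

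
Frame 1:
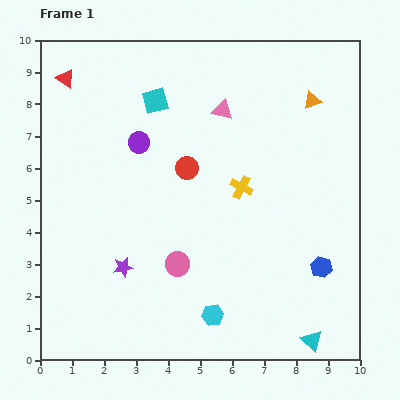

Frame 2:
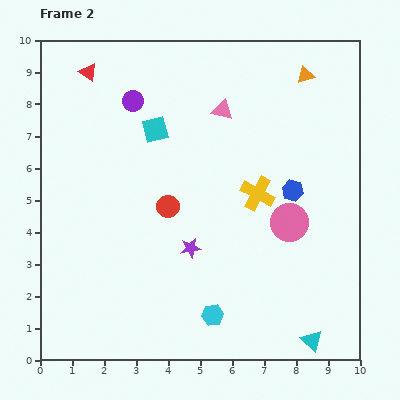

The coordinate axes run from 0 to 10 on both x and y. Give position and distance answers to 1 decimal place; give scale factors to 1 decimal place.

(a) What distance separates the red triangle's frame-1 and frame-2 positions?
0.7

The red triangle moved from (0.8, 8.8) to (1.5, 9.0), a distance of √(0.7² + 0.2²) ≈ 0.7.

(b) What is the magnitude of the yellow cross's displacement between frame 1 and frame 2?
0.5

The yellow cross moved from (6.3, 5.4) to (6.8, 5.2), a distance of √(0.5² + 0.2²) ≈ 0.5.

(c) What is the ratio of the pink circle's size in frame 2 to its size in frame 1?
1.6×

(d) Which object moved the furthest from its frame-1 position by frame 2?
the pink circle

(moved 3.7; next 2.6)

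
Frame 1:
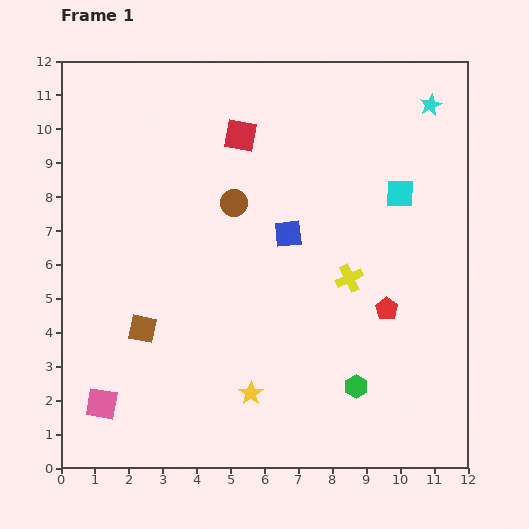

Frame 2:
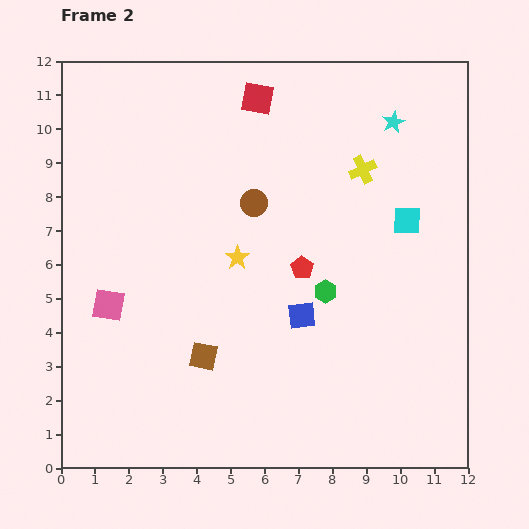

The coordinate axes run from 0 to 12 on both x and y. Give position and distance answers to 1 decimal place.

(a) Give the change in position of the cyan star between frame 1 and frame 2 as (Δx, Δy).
(-1.1, -0.5)

The cyan star was at (10.9, 10.7) in frame 1 and (9.8, 10.2) in frame 2.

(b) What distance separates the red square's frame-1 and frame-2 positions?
1.2

The red square moved from (5.3, 9.8) to (5.8, 10.9), a distance of √(0.5² + 1.1²) ≈ 1.2.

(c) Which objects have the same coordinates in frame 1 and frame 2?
none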